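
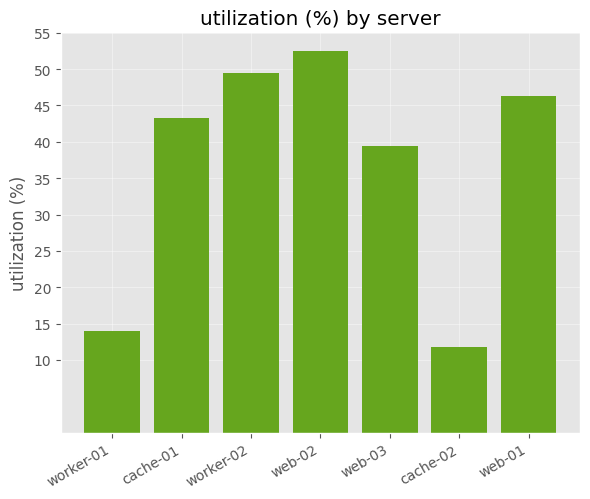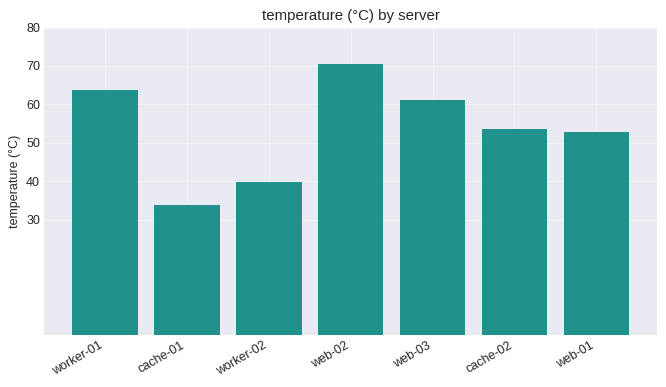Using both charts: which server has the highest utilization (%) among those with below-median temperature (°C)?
Chart 2 median temperature (°C) ≈ 50; below-median servers: cache-01, worker-02, web-01. Among those, worker-02 has the highest utilization (%) (≈ 50).

worker-02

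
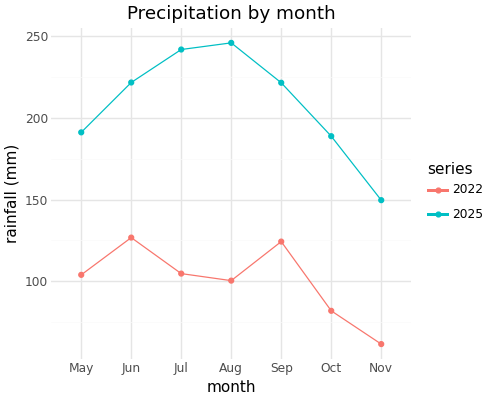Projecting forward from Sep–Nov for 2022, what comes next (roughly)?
Last three: 120, 80, 60 → slope ≈ -30/step → next ≈ 30.

≈ 30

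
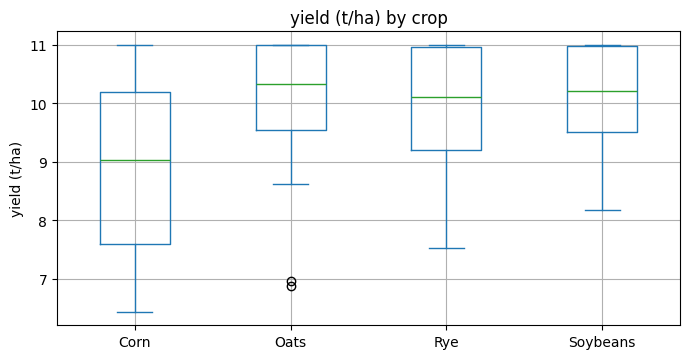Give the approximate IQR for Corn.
≈ 2.6

Q3 ≈ 10.2, Q1 ≈ 7.6; IQR ≈ 2.6.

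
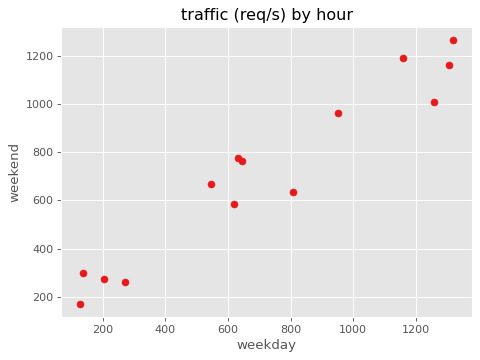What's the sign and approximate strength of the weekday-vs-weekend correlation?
Points are positively correlated; strong (|r| ≈ 1.0).

positive, strong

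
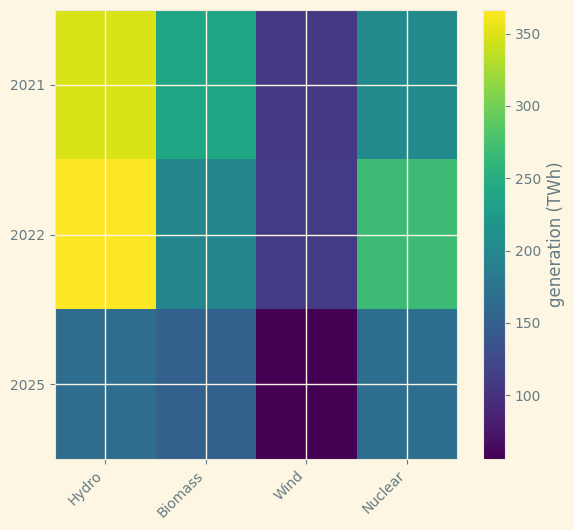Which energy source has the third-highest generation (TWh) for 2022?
Biomass

Top 4 for 2022: Hydro ≈ 350, Nuclear ≈ 250, Biomass ≈ 200, Wind ≈ 100.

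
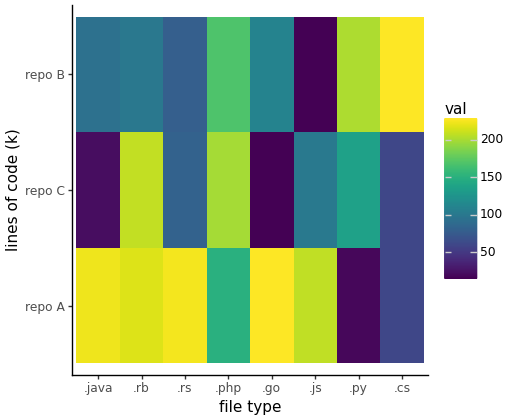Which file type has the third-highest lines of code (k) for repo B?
.php

Top 4 for repo B: .cs ≈ 220, .py ≈ 200, .php ≈ 160, .go ≈ 120.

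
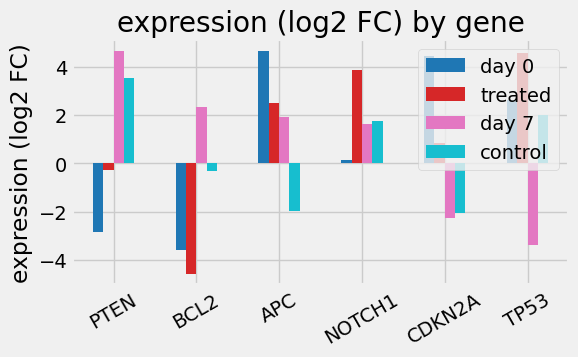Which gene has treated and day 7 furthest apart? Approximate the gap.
TP53, ≈ 8 log2 FC

TP53: treated ≈ 5, day 7 ≈ -3 → gap ≈ 8. Next-largest (BCL2) is only ≈ 7.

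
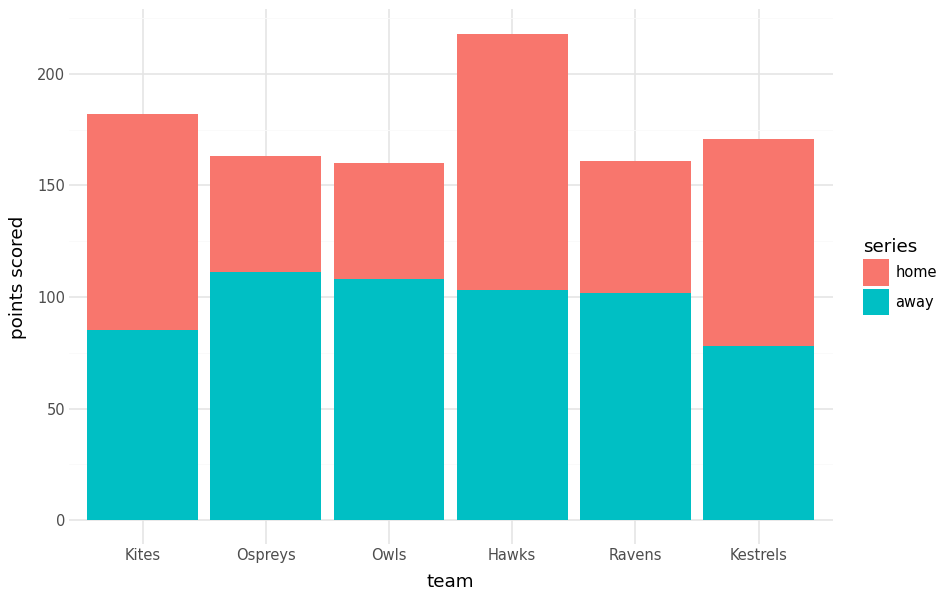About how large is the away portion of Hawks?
≈ 100

away top ≈ 100, bottom ≈ 0; segment ≈ 100.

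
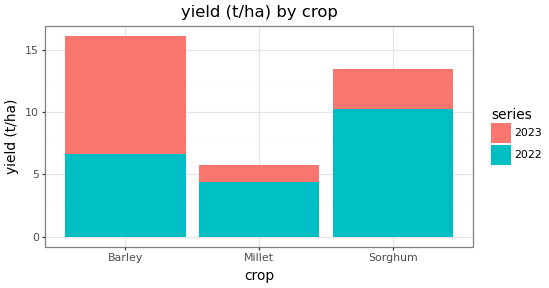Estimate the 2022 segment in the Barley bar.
2022 top ≈ 6, bottom ≈ 0; segment ≈ 6.

≈ 6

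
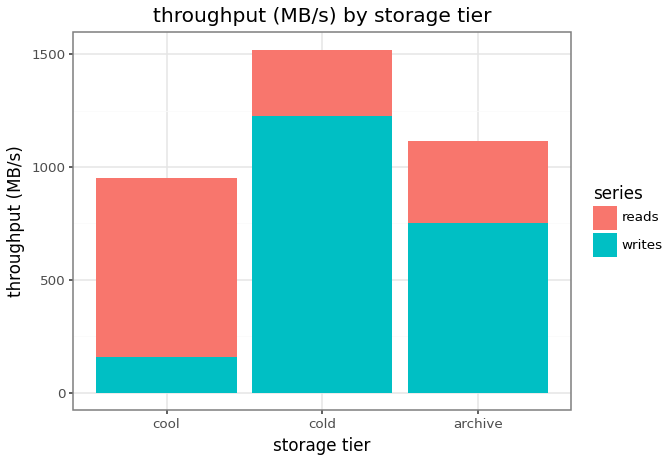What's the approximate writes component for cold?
≈ 1200

writes top ≈ 1200, bottom ≈ 0; segment ≈ 1200.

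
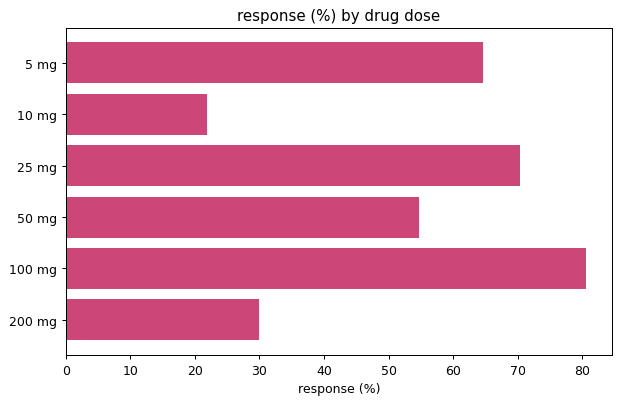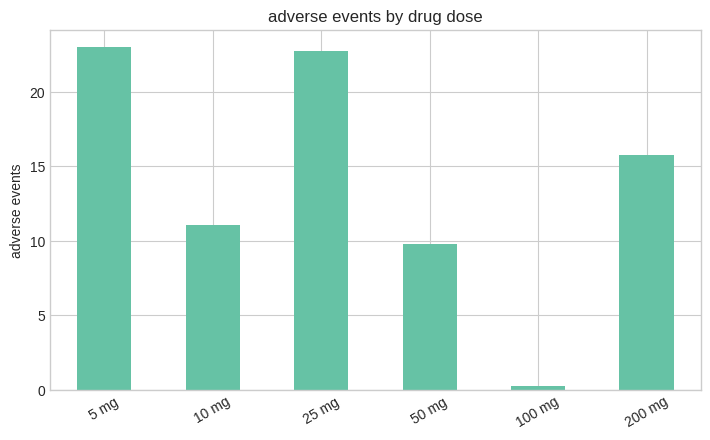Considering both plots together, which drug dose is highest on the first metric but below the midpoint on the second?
100 mg

Chart 2 median adverse events ≈ 15; below-median drug doses: 10 mg, 50 mg, 100 mg. Among those, 100 mg has the highest response (%) (≈ 80).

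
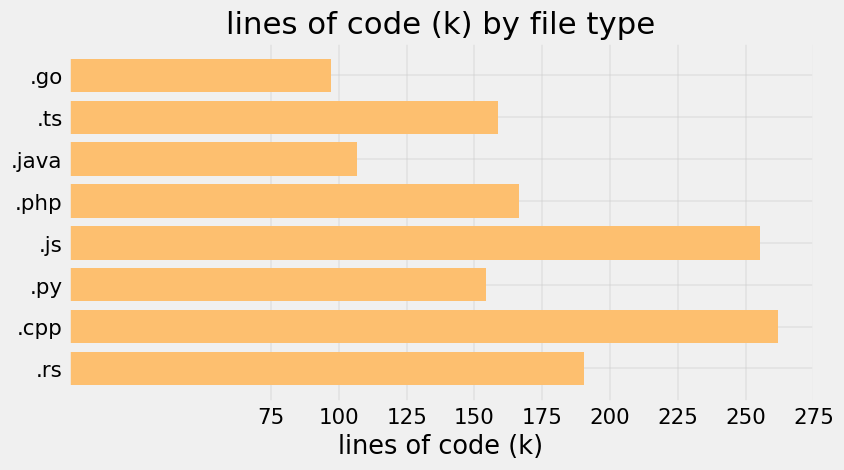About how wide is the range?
Max .cpp ≈ 250, min .go ≈ 100; range ≈ 150.

≈ 150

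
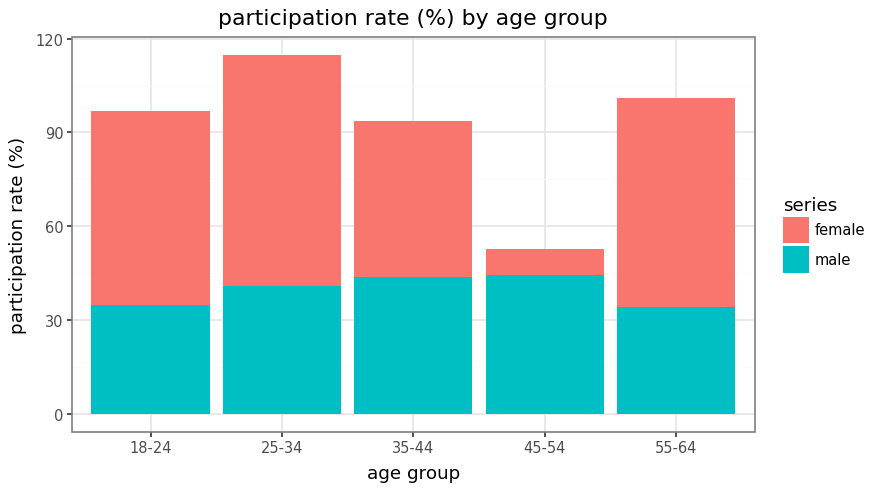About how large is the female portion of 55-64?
≈ 70

female top ≈ 100, bottom ≈ 30; segment ≈ 70.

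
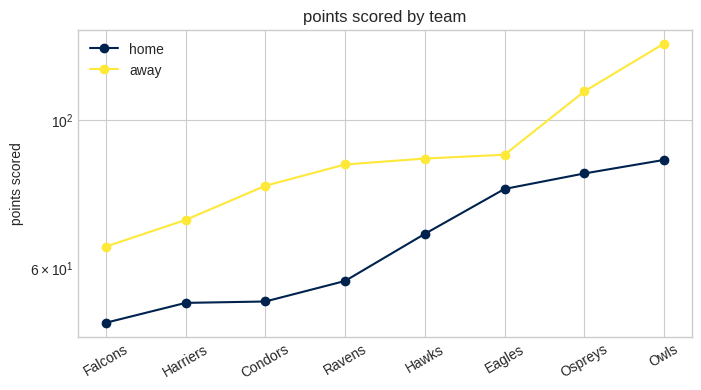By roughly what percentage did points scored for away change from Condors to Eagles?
≈ +12.5%

Condors ≈ 80, Eagles ≈ 90; (90 − 80) / 80 ≈ +12.5%.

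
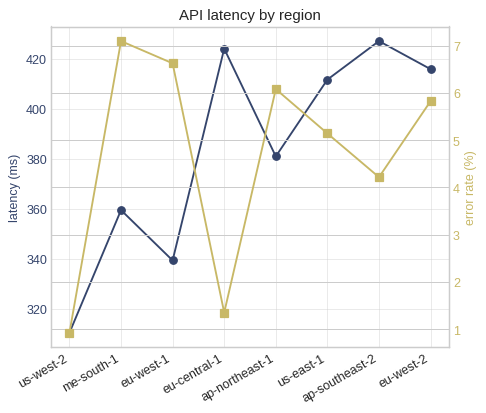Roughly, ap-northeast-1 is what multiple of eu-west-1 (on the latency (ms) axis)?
ap-northeast-1 ≈ 380, eu-west-1 ≈ 340; 380/340 ≈ 1.12.

≈ 1.12×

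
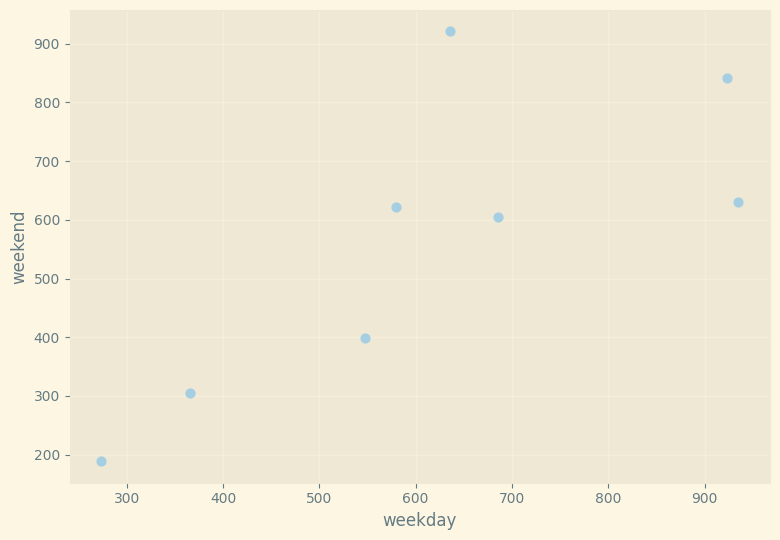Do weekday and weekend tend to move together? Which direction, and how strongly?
positive, strong

Points are positively correlated; strong (|r| ≈ 0.8).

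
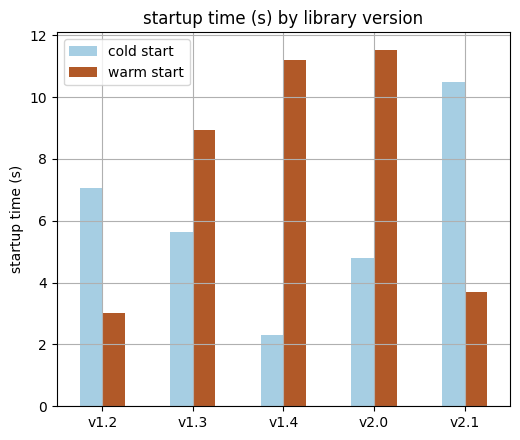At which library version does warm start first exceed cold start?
v1.3

v1.2: warm start ≈ 3 vs cold start ≈ 7 (not yet); v1.3: warm start ≈ 9 vs cold start ≈ 6 (first crossover).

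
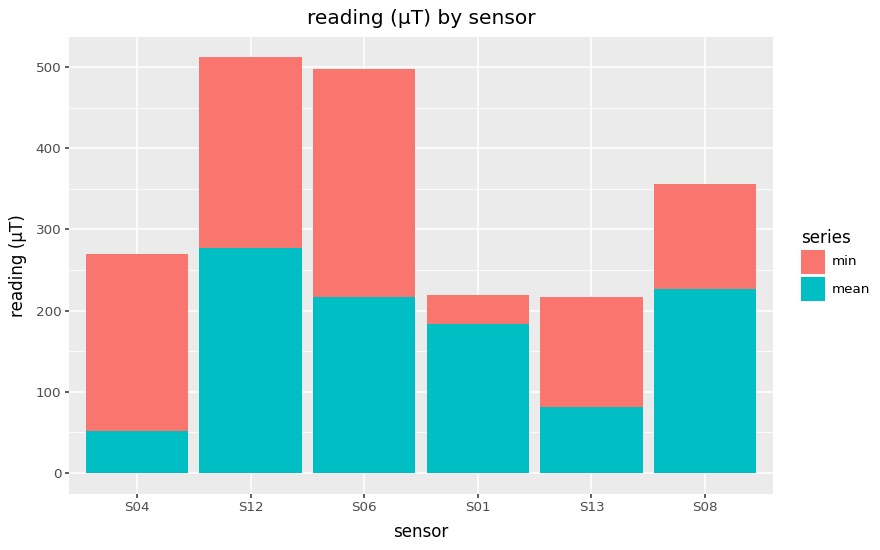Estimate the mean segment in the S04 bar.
mean top ≈ 50, bottom ≈ 0; segment ≈ 50.

≈ 50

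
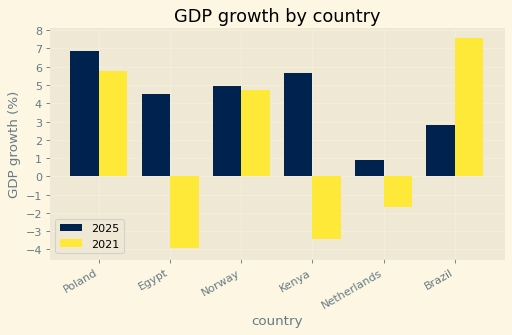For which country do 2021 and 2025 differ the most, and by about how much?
Kenya, ≈ 9 %

Kenya: 2021 ≈ -3, 2025 ≈ 6 → gap ≈ 9. Next-largest (Egypt) is only ≈ 8.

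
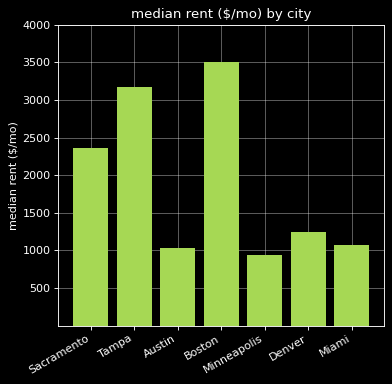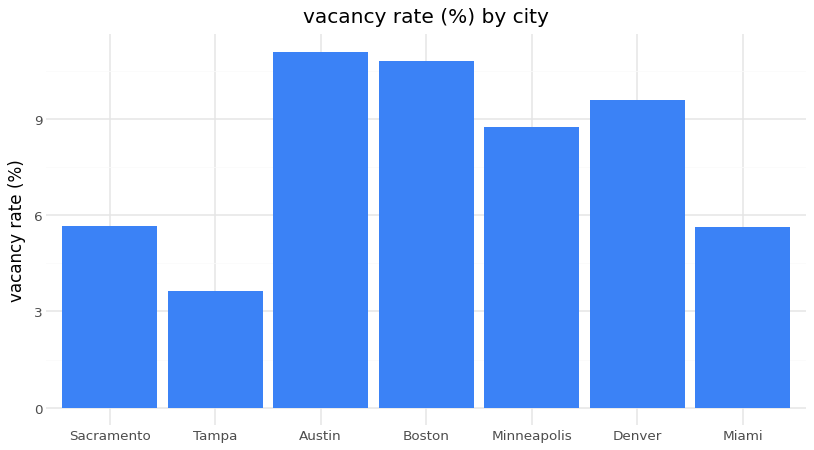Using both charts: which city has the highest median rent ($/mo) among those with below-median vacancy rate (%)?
Tampa

Chart 2 median vacancy rate (%) ≈ 8; below-median cities: Sacramento, Tampa, Miami. Among those, Tampa has the highest median rent ($/mo) (≈ 3000).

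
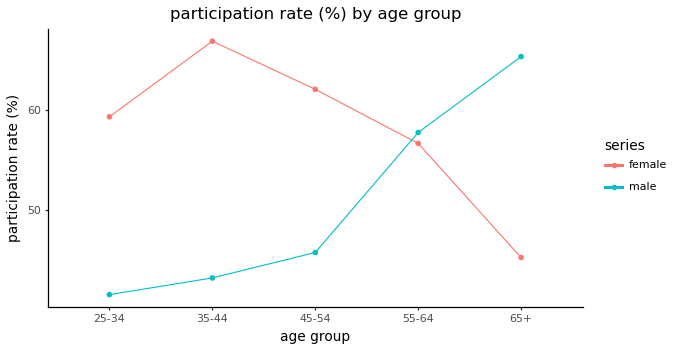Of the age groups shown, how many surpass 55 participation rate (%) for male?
2

Above 55: 55-64, 65+.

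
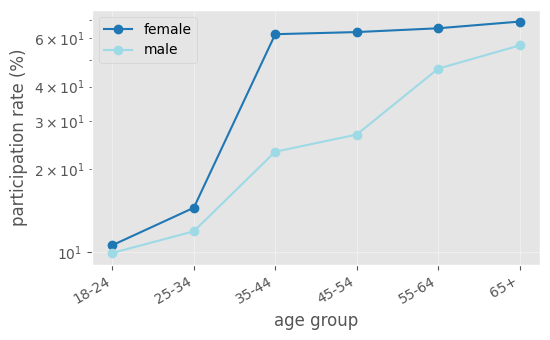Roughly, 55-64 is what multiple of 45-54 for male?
≈ 1.8×

55-64 ≈ 45, 45-54 ≈ 25; 45/25 ≈ 1.8.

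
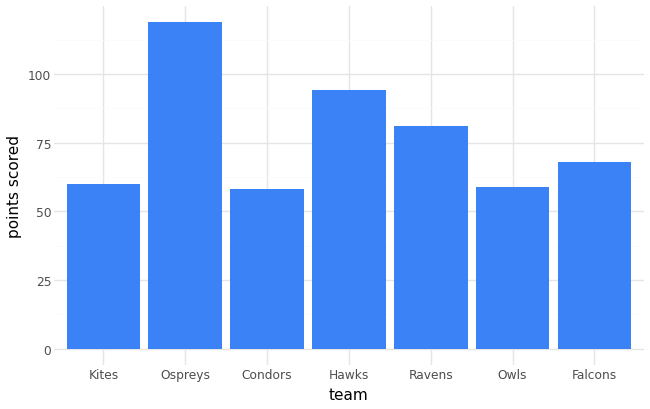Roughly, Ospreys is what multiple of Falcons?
≈ 1.71×

Ospreys ≈ 120, Falcons ≈ 70; 120/70 ≈ 1.71.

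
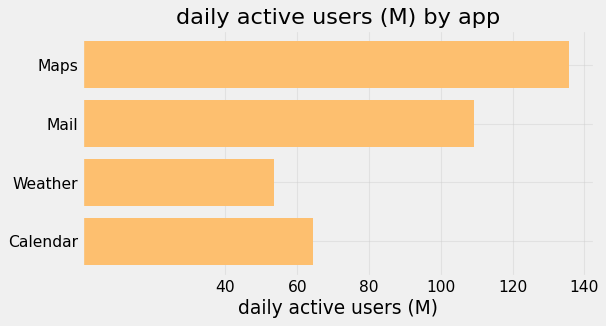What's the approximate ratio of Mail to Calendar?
Mail ≈ 100, Calendar ≈ 60; 100/60 ≈ 1.67.

≈ 1.67×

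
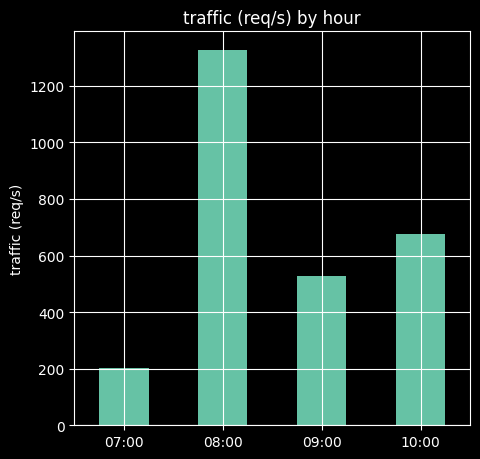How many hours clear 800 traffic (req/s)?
Above 800: 08:00.

1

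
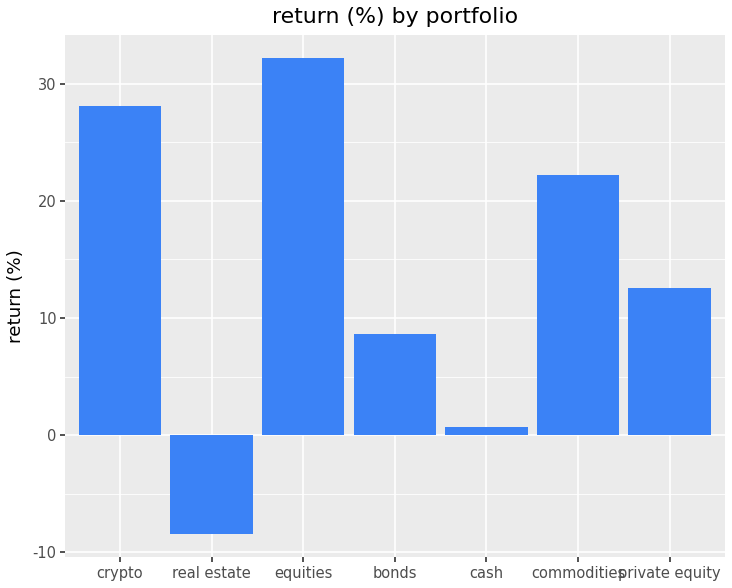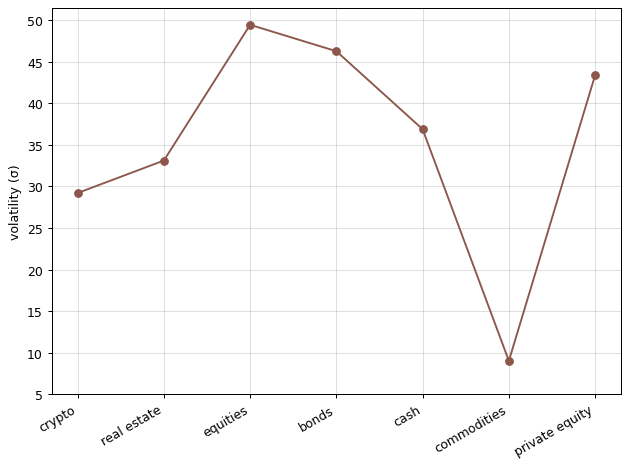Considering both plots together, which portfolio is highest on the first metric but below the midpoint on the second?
crypto

Chart 2 median volatility (σ) ≈ 35; below-median portfolios: crypto, real estate, commodities. Among those, crypto has the highest return (%) (≈ 30).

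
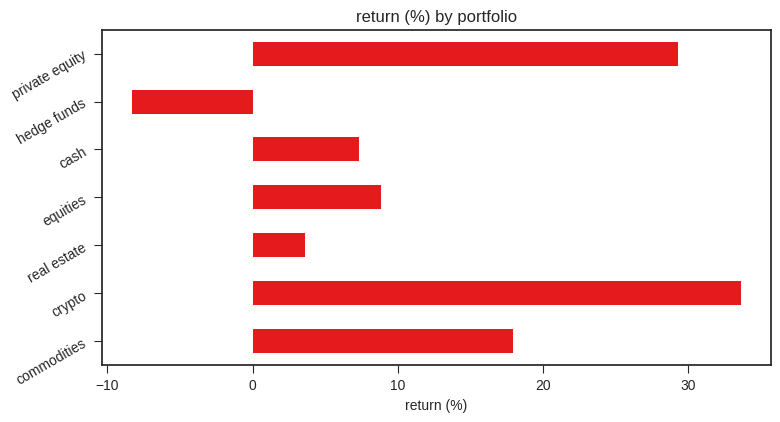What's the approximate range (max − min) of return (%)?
Max crypto ≈ 35, min hedge funds ≈ -10; range ≈ 45.

≈ 45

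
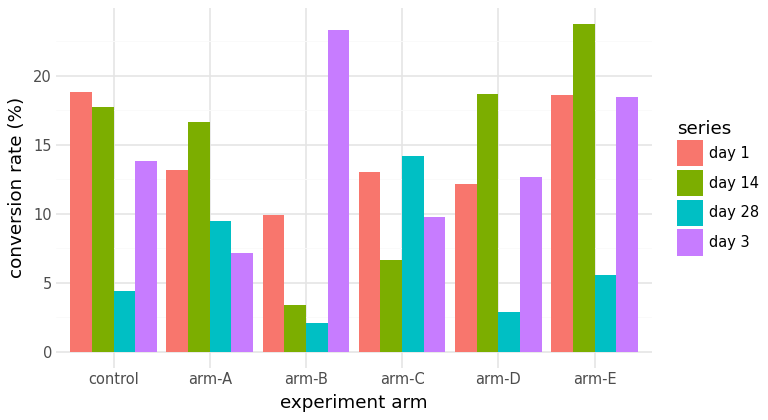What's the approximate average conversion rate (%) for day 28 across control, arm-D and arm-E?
≈ 4

(4 + 2 + 6) / 3 ≈ 4.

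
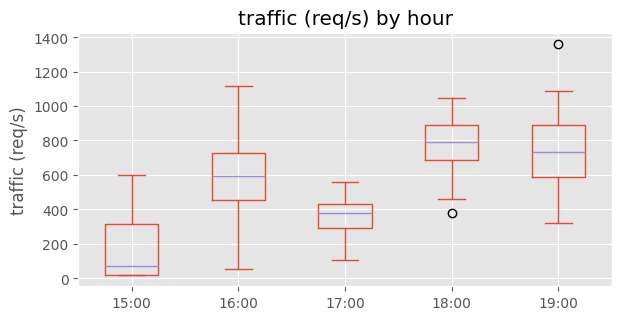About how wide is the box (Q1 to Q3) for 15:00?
≈ 300

Q3 ≈ 300, Q1 ≈ 0; IQR ≈ 300.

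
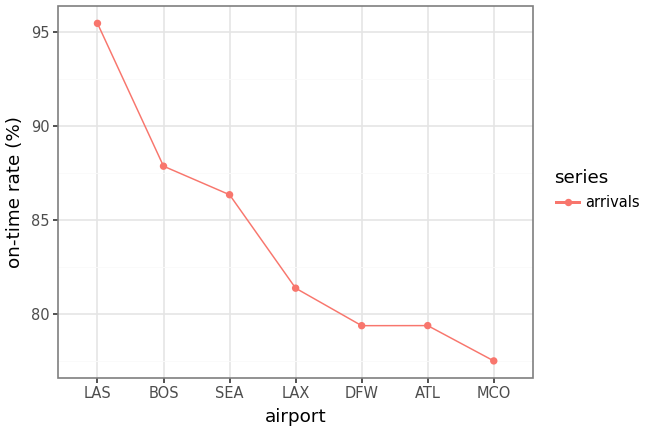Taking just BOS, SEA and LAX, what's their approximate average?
(88 + 86 + 82) / 3 ≈ 85.

≈ 85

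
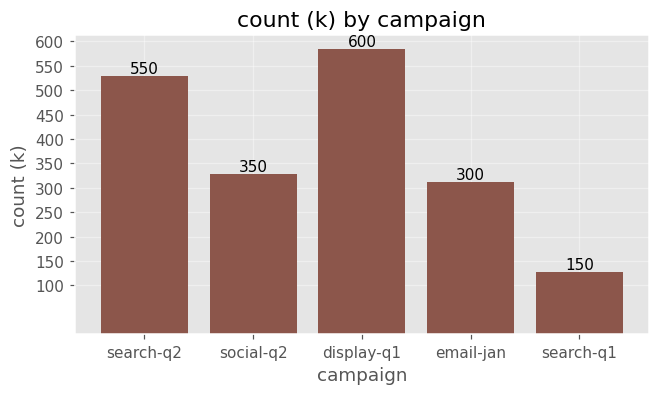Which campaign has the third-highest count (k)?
Top 4: display-q1 ≈ 600, search-q2 ≈ 550, social-q2 ≈ 350, email-jan ≈ 300.

social-q2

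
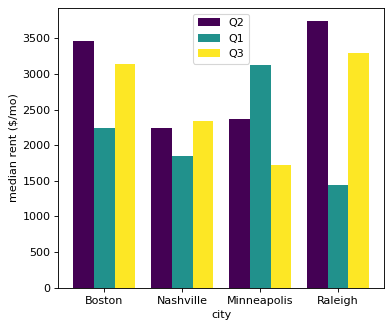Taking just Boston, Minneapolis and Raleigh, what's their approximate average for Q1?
≈ 2167

(2000 + 3000 + 1500) / 3 ≈ 2167.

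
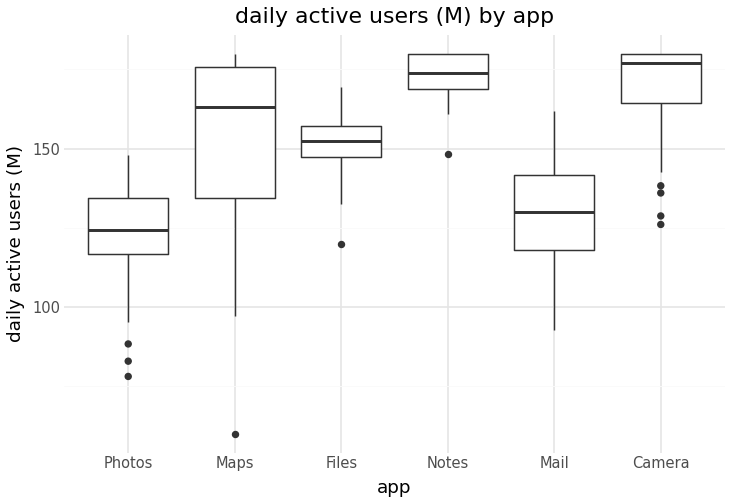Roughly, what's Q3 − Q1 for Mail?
≈ 20

Q3 ≈ 140, Q1 ≈ 120; IQR ≈ 20.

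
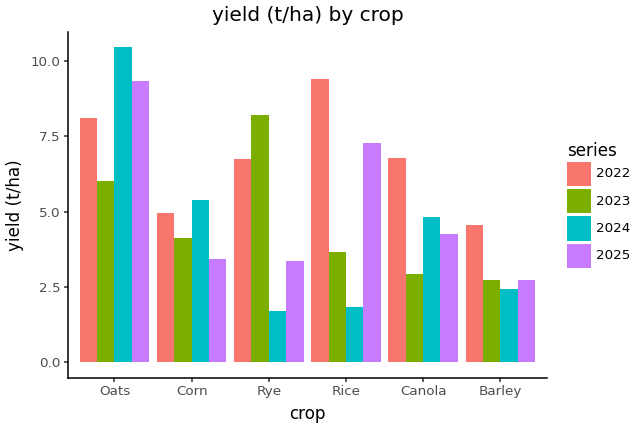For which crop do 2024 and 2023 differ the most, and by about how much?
Rye: 2024 ≈ 2, 2023 ≈ 8 → gap ≈ 6. Next-largest (Oats) is only ≈ 4.

Rye, ≈ 6 t/ha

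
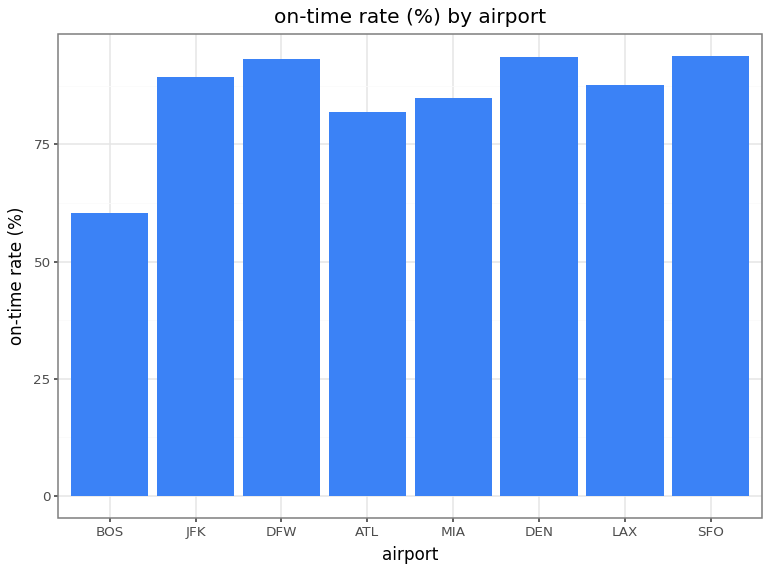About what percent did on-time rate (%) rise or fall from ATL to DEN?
≈ +12.5%

ATL ≈ 80, DEN ≈ 90; (90 − 80) / 80 ≈ +12.5%.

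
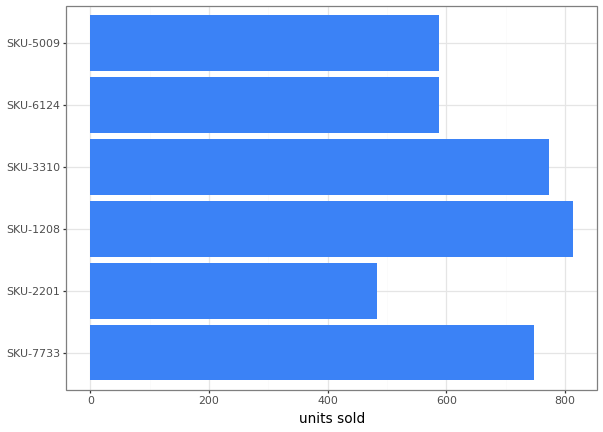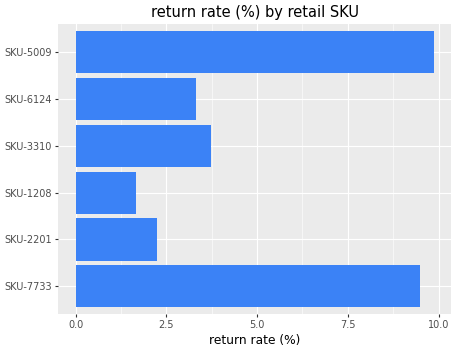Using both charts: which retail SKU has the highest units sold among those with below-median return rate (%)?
SKU-1208

Chart 2 median return rate (%) ≈ 4; below-median retail SKUs: SKU-2201, SKU-1208, SKU-6124. Among those, SKU-1208 has the highest units sold (≈ 800).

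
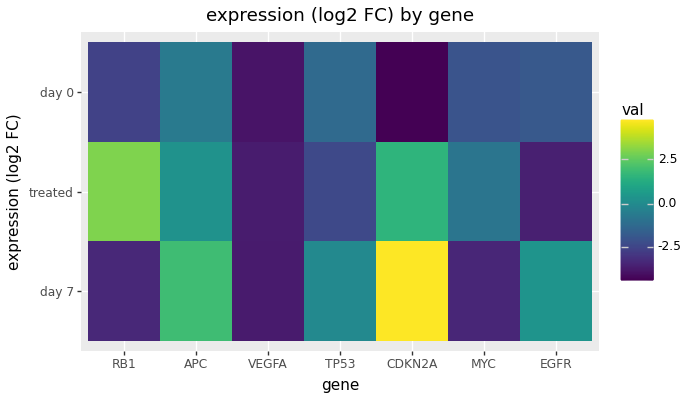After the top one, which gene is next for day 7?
Top 3 for day 7: CDKN2A ≈ 5, APC ≈ 2, EGFR ≈ 0.

APC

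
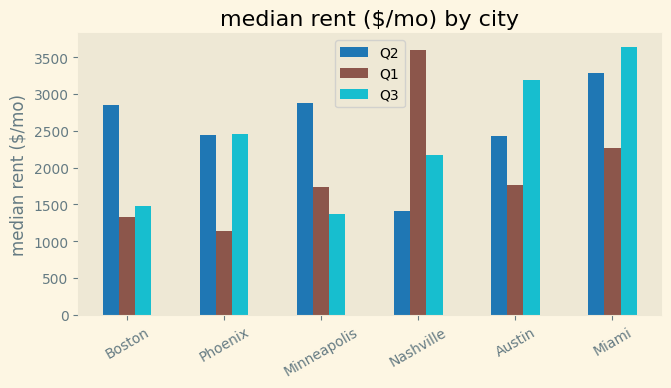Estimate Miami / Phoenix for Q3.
≈ 1.4×

Miami ≈ 3500, Phoenix ≈ 2500; 3500/2500 ≈ 1.4.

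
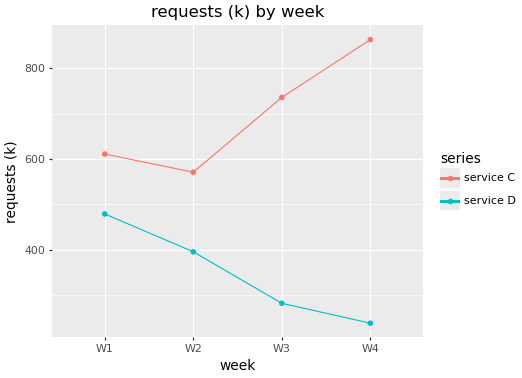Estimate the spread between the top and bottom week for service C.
Max W4 ≈ 900, min W2 ≈ 600; range ≈ 300.

≈ 300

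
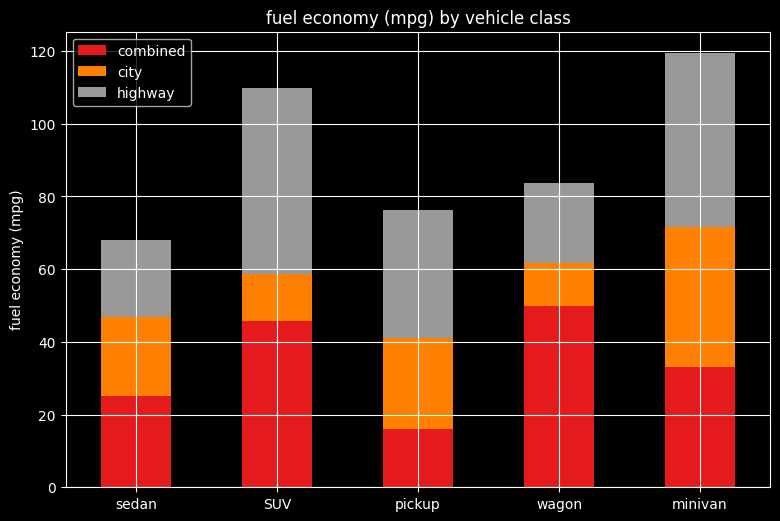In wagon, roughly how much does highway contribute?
≈ 20

highway top ≈ 80, bottom ≈ 60; segment ≈ 20.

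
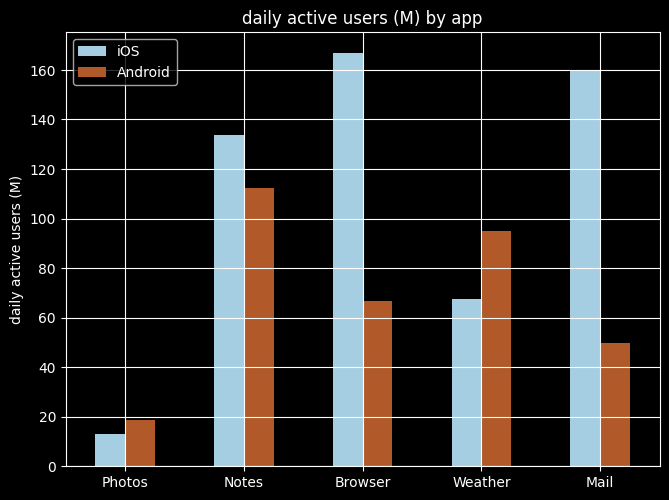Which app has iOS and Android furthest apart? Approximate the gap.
Mail, ≈ 120 M

Mail: iOS ≈ 160, Android ≈ 40 → gap ≈ 120. Next-largest (Browser) is only ≈ 100.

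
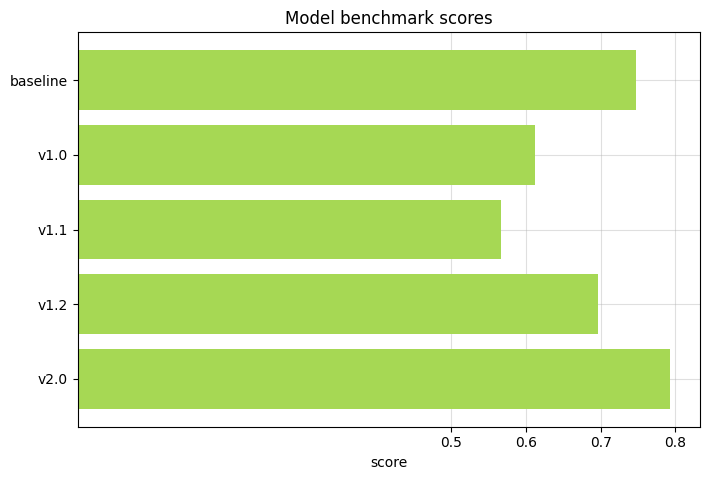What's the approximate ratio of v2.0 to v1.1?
≈ 1.33×

v2.0 ≈ 0.8, v1.1 ≈ 0.6; 0.8/0.6 ≈ 1.33.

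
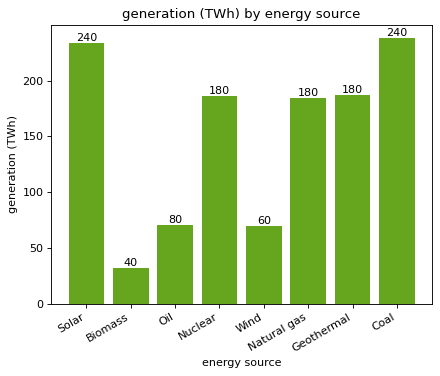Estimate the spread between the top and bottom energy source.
Max Coal ≈ 240, min Biomass ≈ 40; range ≈ 200.

≈ 200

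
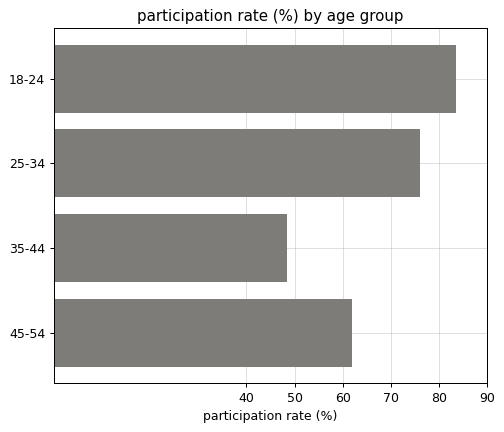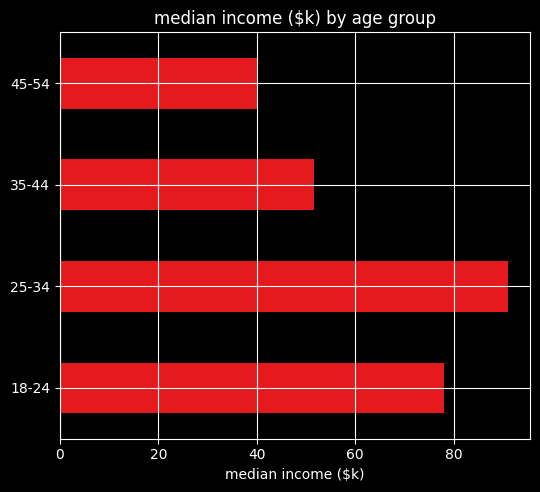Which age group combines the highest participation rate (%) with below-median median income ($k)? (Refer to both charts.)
Chart 2 median median income ($k) ≈ 60; below-median age groups: 35-44, 45-54. Among those, 45-54 has the highest participation rate (%) (≈ 60).

45-54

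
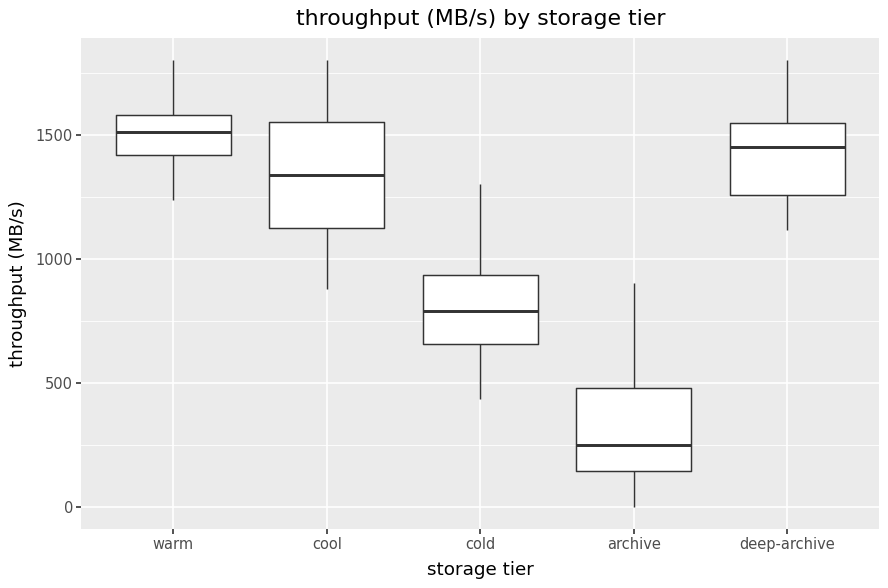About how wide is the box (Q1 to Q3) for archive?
≈ 400

Q3 ≈ 500, Q1 ≈ 100; IQR ≈ 400.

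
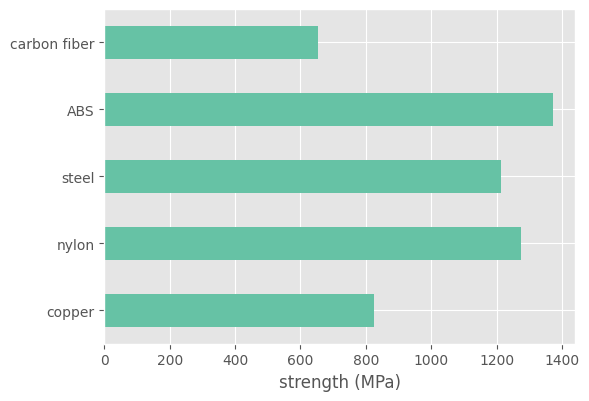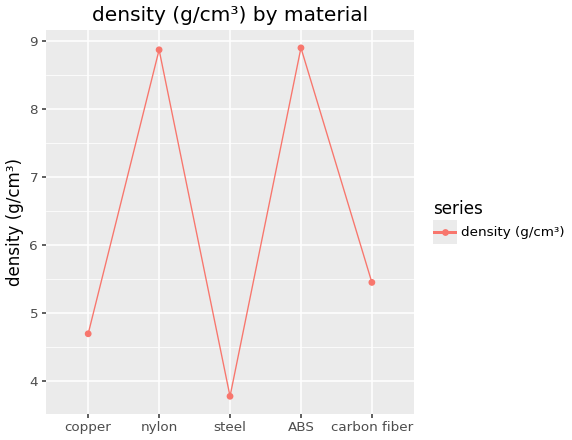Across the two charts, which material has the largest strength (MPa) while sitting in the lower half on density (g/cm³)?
Chart 2 median density (g/cm³) ≈ 5; below-median materials: copper, steel. Among those, steel has the highest strength (MPa) (≈ 1200).

steel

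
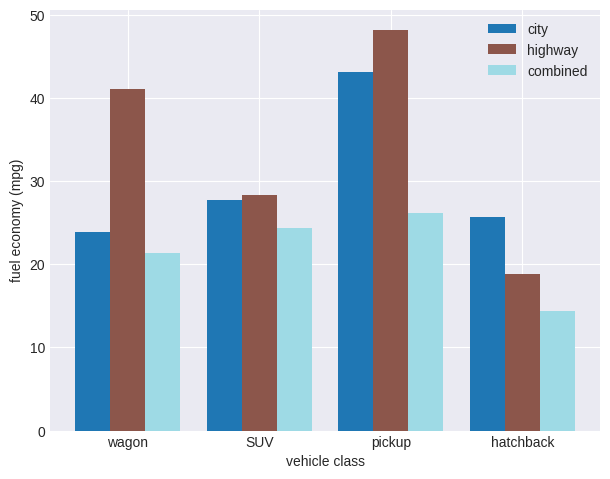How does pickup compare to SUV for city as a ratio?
pickup ≈ 45, SUV ≈ 30; 45/30 ≈ 1.5.

≈ 1.5×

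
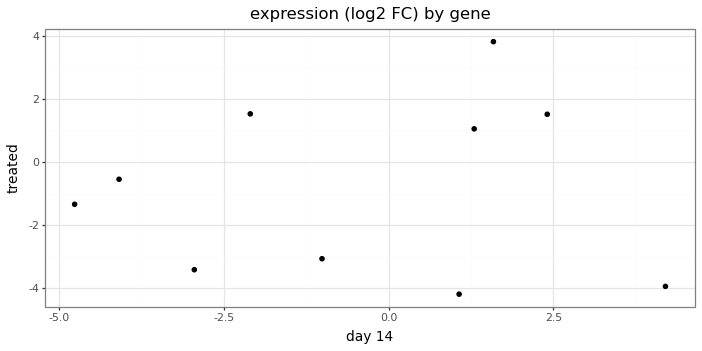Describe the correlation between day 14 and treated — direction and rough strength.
Points are roughly uncorrelated; weak (|r| ≈ 0.1).

no clear correlation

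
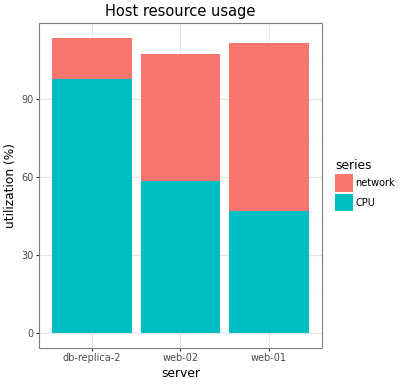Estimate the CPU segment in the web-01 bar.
≈ 50

CPU top ≈ 50, bottom ≈ 0; segment ≈ 50.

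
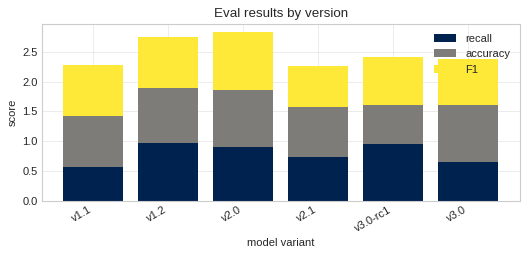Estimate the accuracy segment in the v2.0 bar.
≈ 1.0

accuracy top ≈ 2.0, bottom ≈ 1.0; segment ≈ 1.0.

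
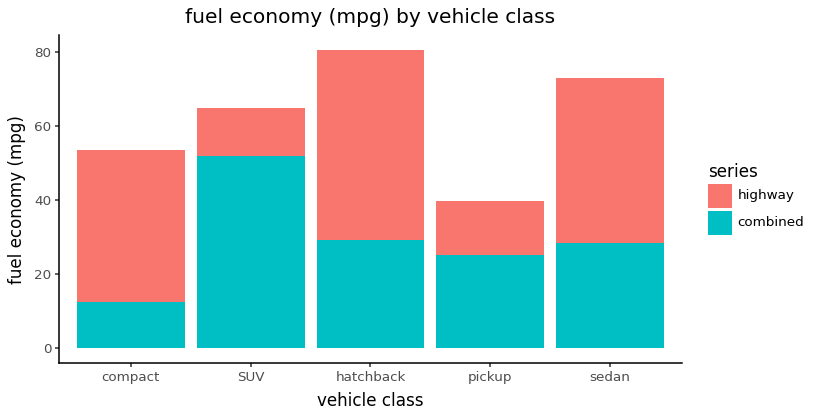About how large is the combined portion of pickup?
≈ 30

combined top ≈ 30, bottom ≈ 0; segment ≈ 30.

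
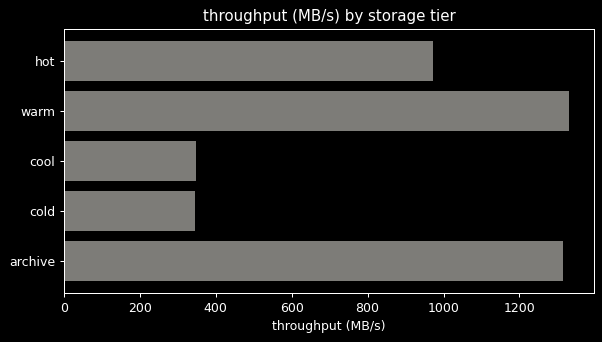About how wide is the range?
Max warm ≈ 1400, min cold ≈ 400; range ≈ 1000.

≈ 1000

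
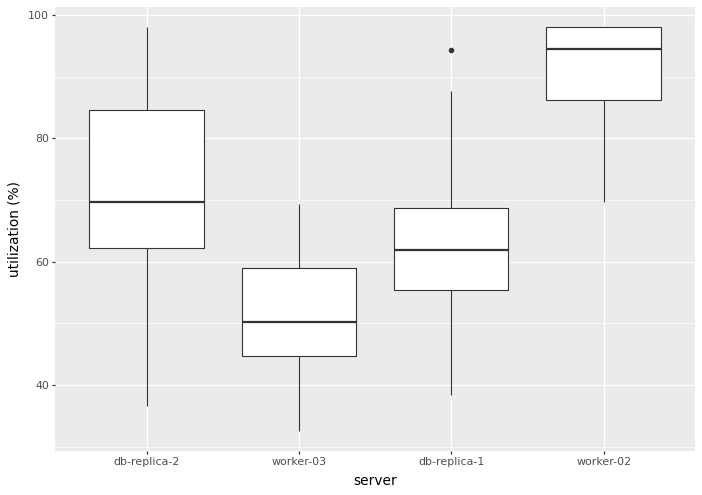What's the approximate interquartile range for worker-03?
Q3 ≈ 60, Q1 ≈ 45; IQR ≈ 15.

≈ 15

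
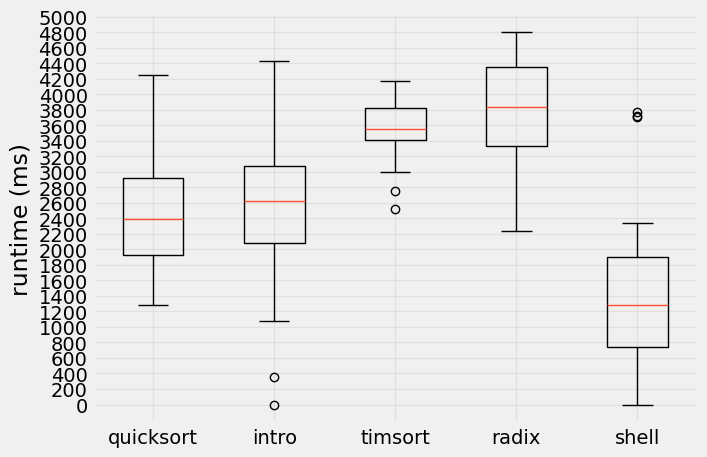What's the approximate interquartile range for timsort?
≈ 400

Q3 ≈ 3800, Q1 ≈ 3400; IQR ≈ 400.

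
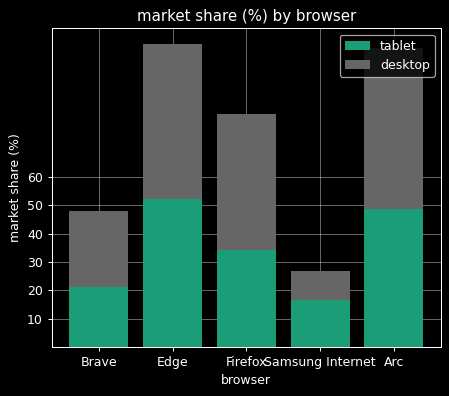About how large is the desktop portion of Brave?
≈ 30

desktop top ≈ 50, bottom ≈ 20; segment ≈ 30.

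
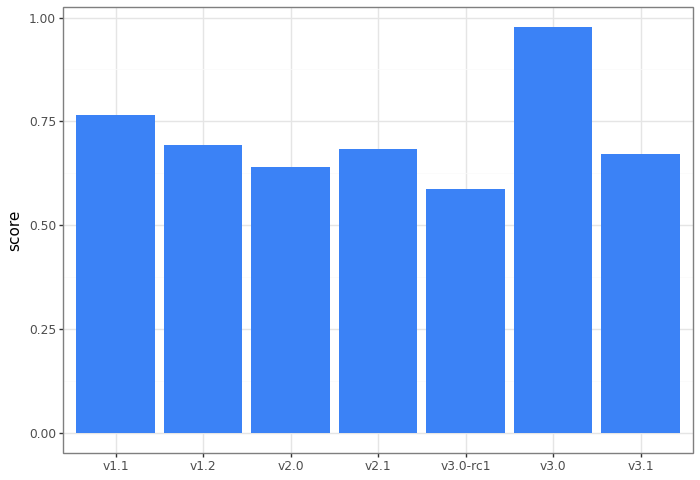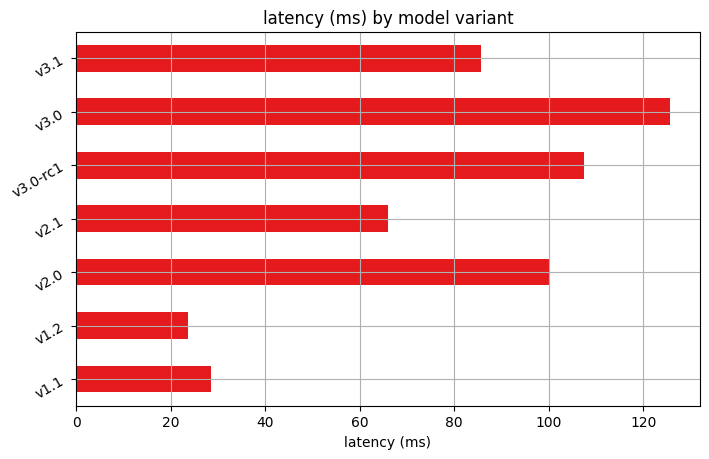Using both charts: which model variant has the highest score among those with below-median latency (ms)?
v1.1

Chart 2 median latency (ms) ≈ 80; below-median model variants: v1.1, v1.2, v2.1. Among those, v1.1 has the highest score (≈ 0.8).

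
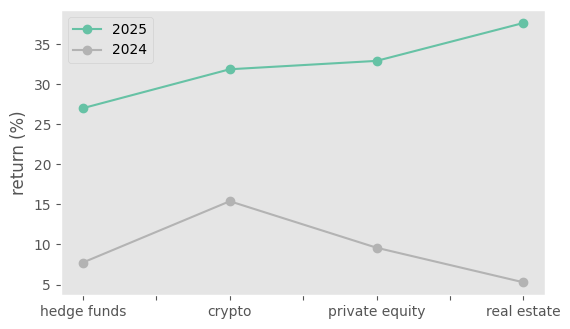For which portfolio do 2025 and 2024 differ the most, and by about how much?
real estate, ≈ 35 %

real estate: 2025 ≈ 40, 2024 ≈ 5 → gap ≈ 35. Next-largest (private equity) is only ≈ 25.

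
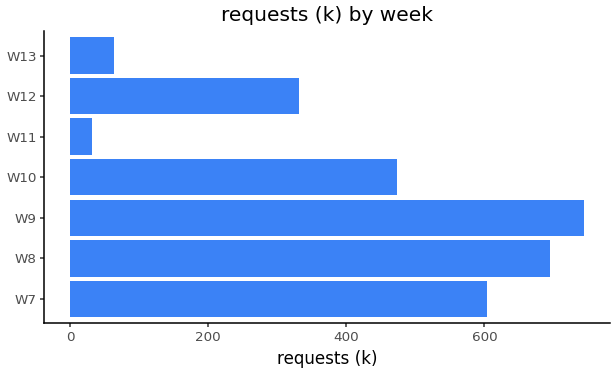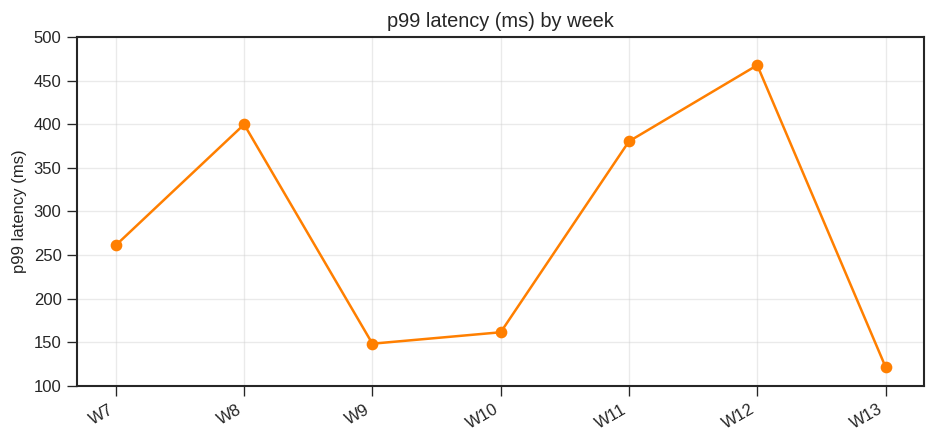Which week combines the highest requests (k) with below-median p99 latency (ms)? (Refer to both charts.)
Chart 2 median p99 latency (ms) ≈ 250; below-median weeks: W9, W10, W13. Among those, W9 has the highest requests (k) (≈ 700).

W9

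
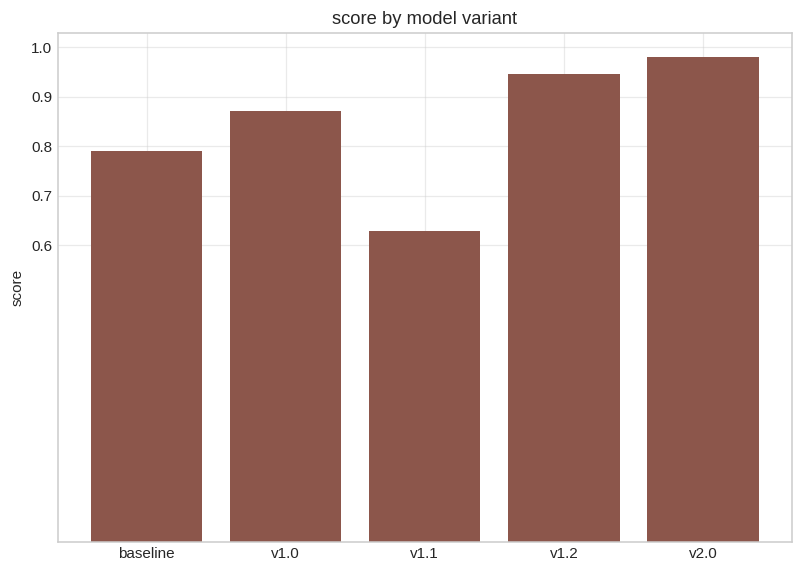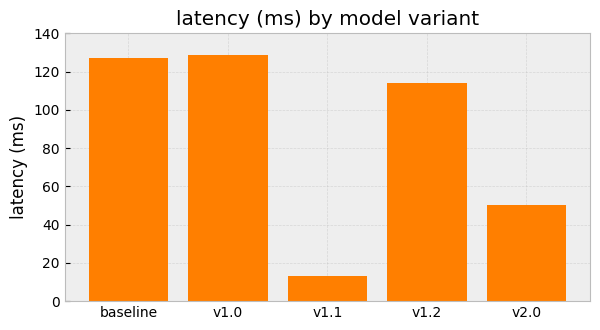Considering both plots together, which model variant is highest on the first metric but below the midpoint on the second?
Chart 2 median latency (ms) ≈ 120; below-median model variants: v1.1, v2.0. Among those, v2.0 has the highest score (≈ 1).

v2.0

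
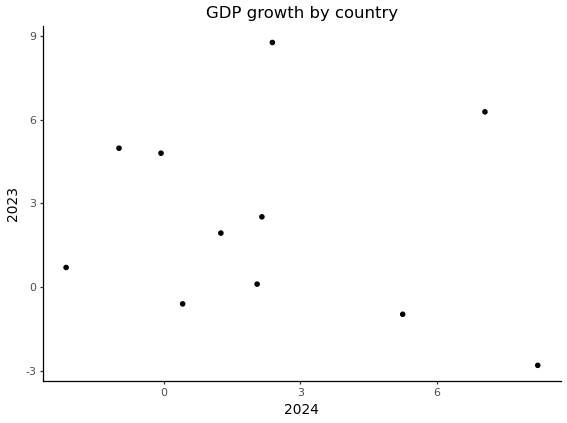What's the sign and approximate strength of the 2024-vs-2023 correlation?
no clear correlation

Points are roughly uncorrelated; weak (|r| ≈ 0.2).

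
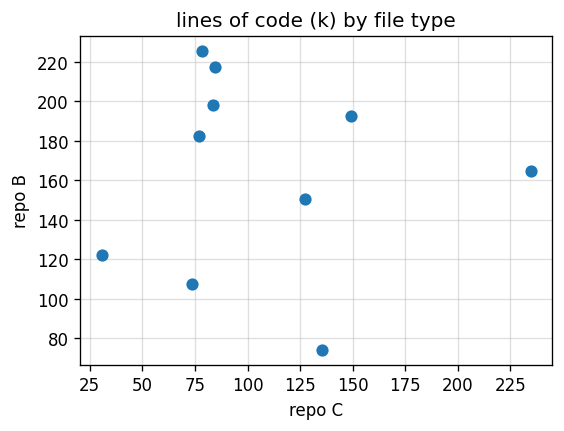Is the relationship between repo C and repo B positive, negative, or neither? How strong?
Points are roughly uncorrelated; weak (|r| ≈ 0.0).

no clear correlation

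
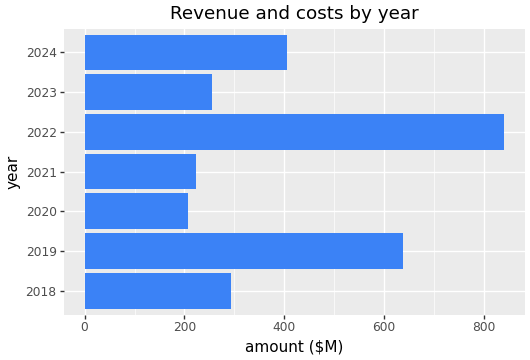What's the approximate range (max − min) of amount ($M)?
≈ 600

Max 2022 ≈ 800, min 2020 ≈ 200; range ≈ 600.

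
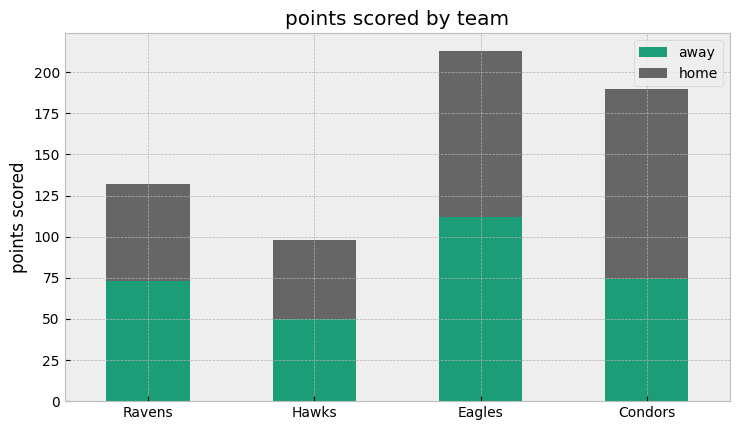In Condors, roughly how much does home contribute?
home top ≈ 200, bottom ≈ 80; segment ≈ 120.

≈ 120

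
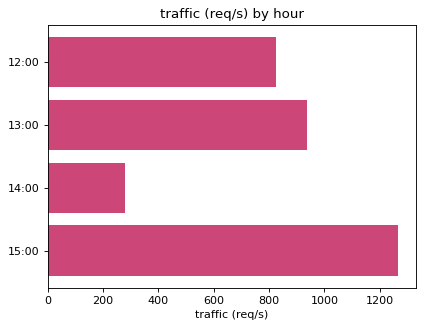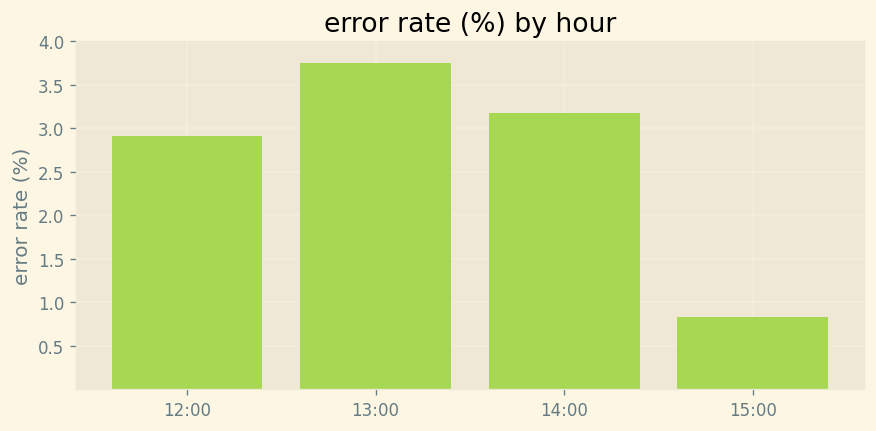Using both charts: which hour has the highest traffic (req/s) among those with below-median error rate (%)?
Chart 2 median error rate (%) ≈ 3; below-median hours: 12:00, 15:00. Among those, 15:00 has the highest traffic (req/s) (≈ 1200).

15:00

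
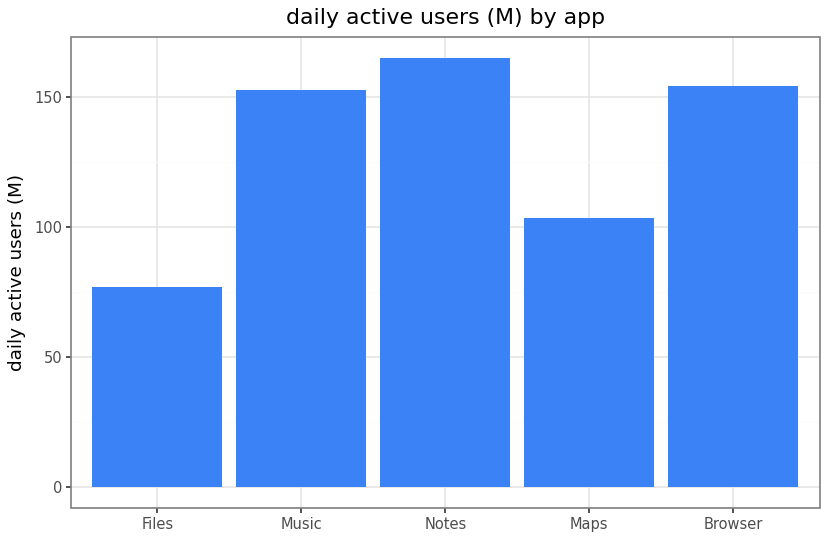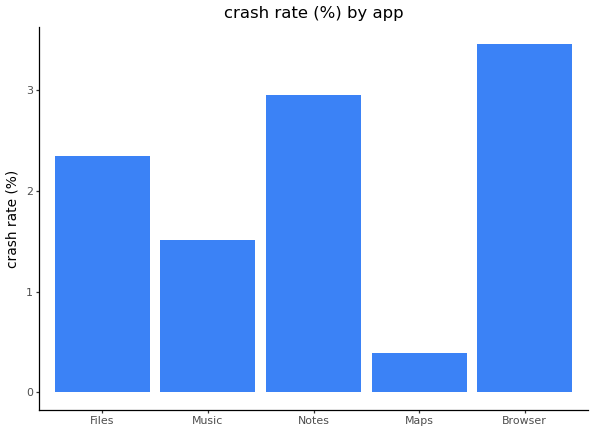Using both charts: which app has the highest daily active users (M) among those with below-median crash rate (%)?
Music

Chart 2 median crash rate (%) ≈ 2.5; below-median apps: Music, Maps. Among those, Music has the highest daily active users (M) (≈ 160).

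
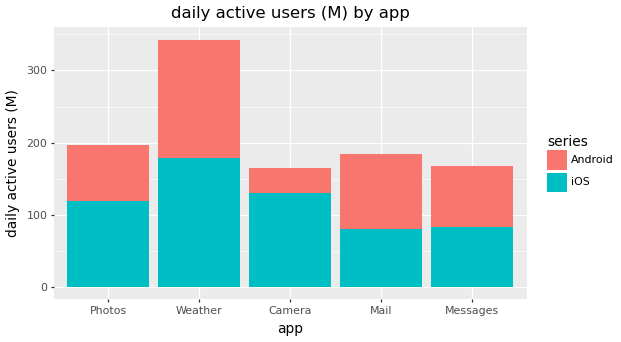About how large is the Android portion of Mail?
≈ 100

Android top ≈ 200, bottom ≈ 100; segment ≈ 100.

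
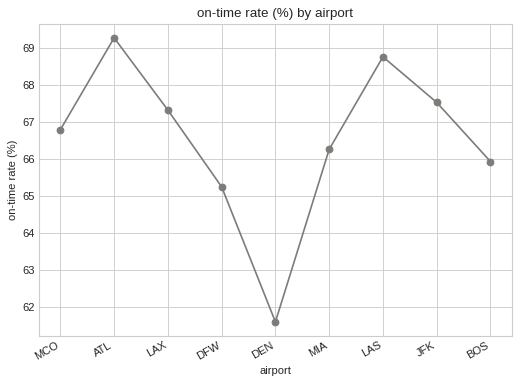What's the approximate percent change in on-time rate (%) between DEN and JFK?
DEN ≈ 62, JFK ≈ 68; (68 − 62) / 62 ≈ +9.7%.

≈ +9.7%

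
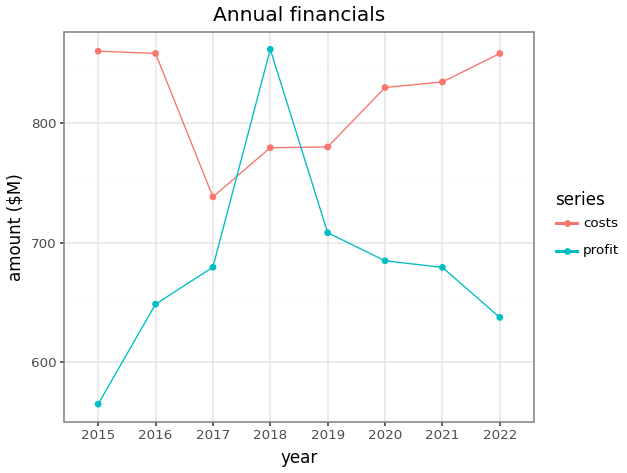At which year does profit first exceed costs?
2017: profit ≈ 675 vs costs ≈ 750 (not yet); 2018: profit ≈ 850 vs costs ≈ 775 (first crossover).

2018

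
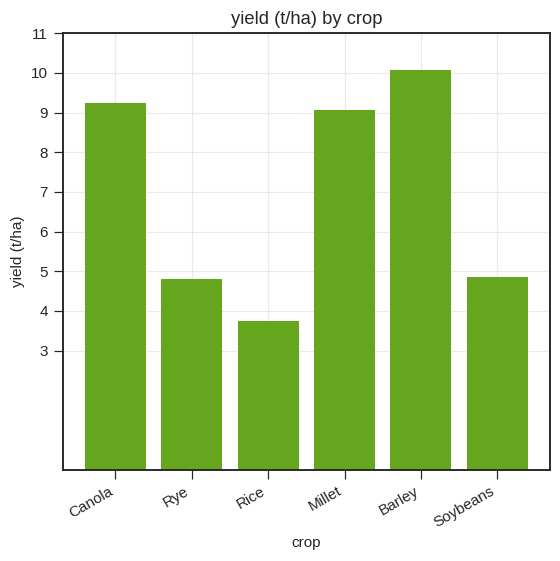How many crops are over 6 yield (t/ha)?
3

Above 6: Canola, Millet, Barley.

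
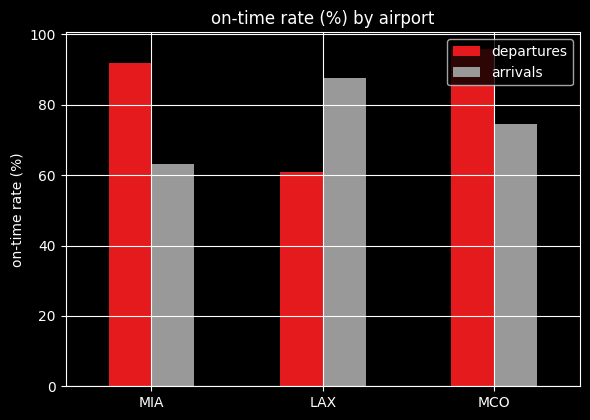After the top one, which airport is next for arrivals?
Top 3 for arrivals: LAX ≈ 90, MCO ≈ 70, MIA ≈ 60.

MCO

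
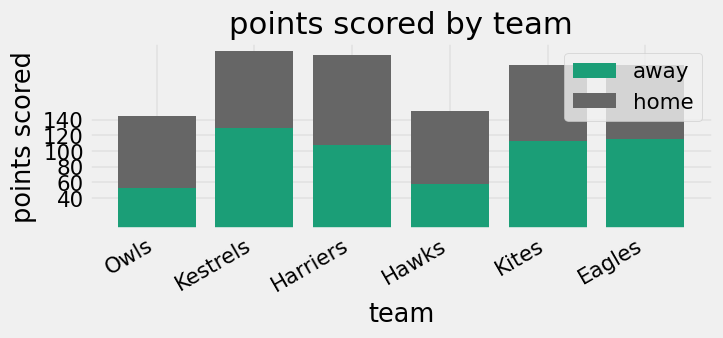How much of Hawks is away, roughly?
away top ≈ 60, bottom ≈ 0; segment ≈ 60.

≈ 60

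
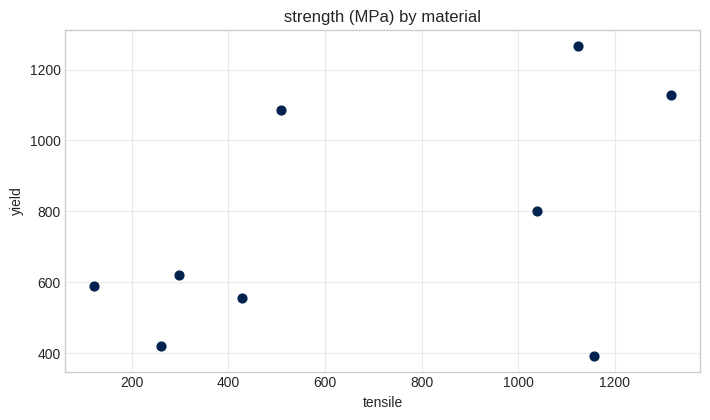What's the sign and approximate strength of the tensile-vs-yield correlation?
positive, moderate

Points are positively correlated; moderate (|r| ≈ 0.5).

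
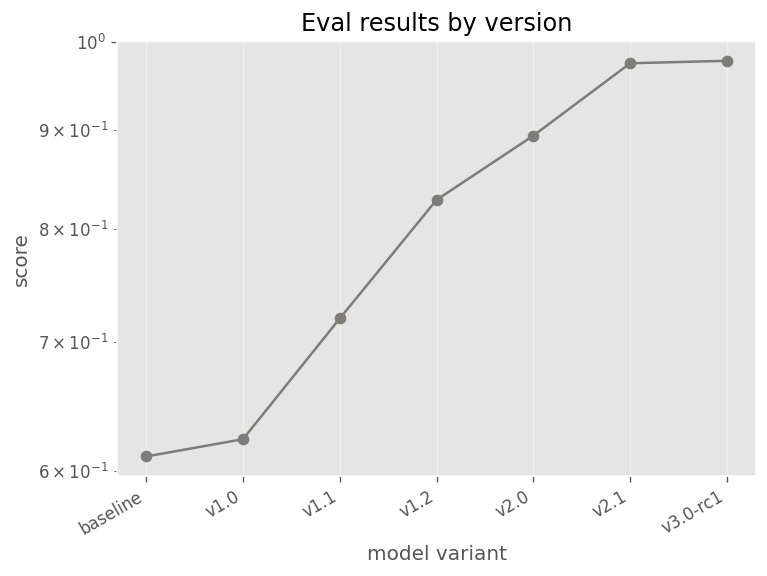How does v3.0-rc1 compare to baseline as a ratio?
v3.0-rc1 ≈ 1.00, baseline ≈ 0.60; 1.00/0.60 ≈ 1.67.

≈ 1.67×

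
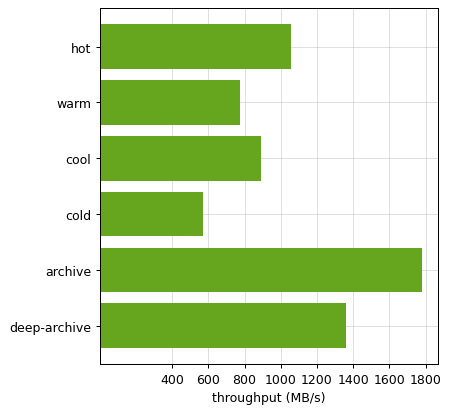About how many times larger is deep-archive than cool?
deep-archive ≈ 1400, cool ≈ 800; 1400/800 ≈ 1.75.

≈ 1.75×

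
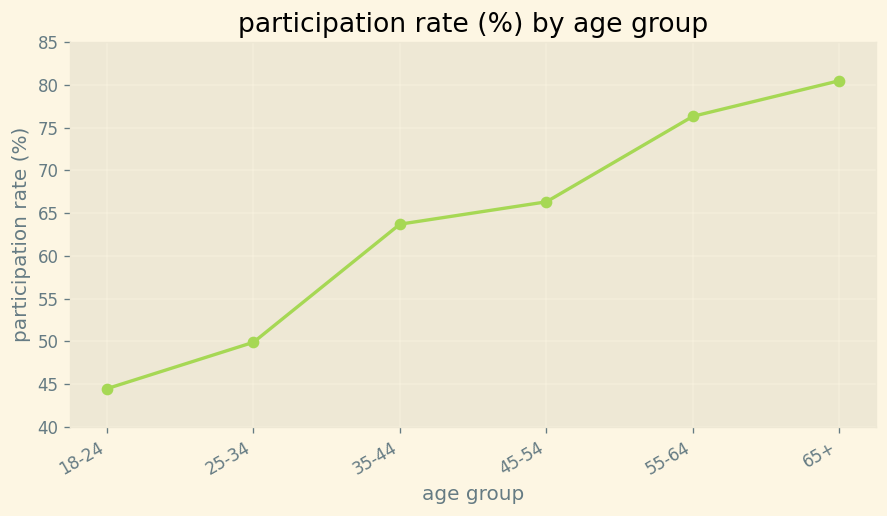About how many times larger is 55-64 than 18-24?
55-64 ≈ 75, 18-24 ≈ 45; 75/45 ≈ 1.67.

≈ 1.67×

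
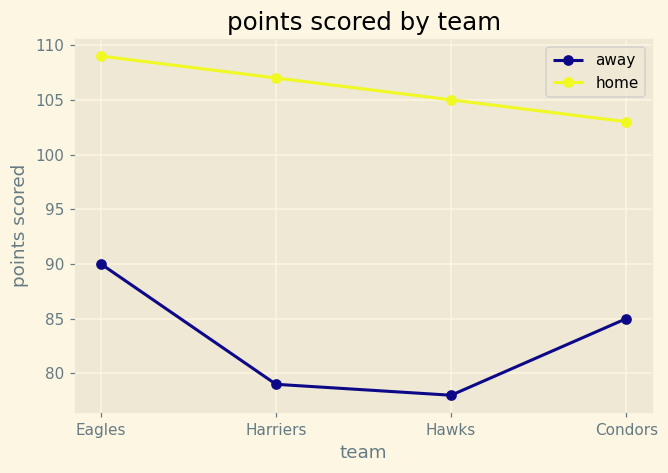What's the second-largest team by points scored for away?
Top 3 for away: Eagles ≈ 90, Condors ≈ 85, Harriers ≈ 80.

Condors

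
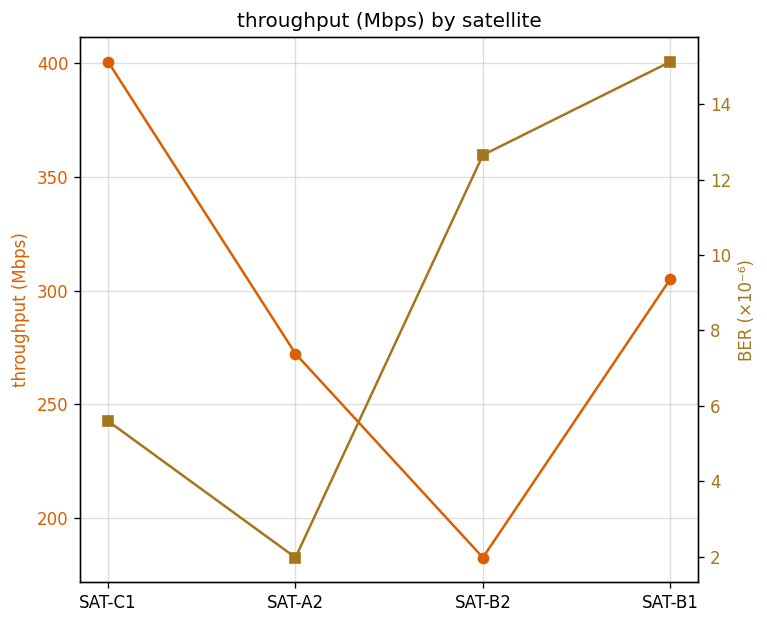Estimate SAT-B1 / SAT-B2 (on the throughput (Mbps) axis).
SAT-B1 ≈ 300, SAT-B2 ≈ 180; 300/180 ≈ 1.67.

≈ 1.67×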